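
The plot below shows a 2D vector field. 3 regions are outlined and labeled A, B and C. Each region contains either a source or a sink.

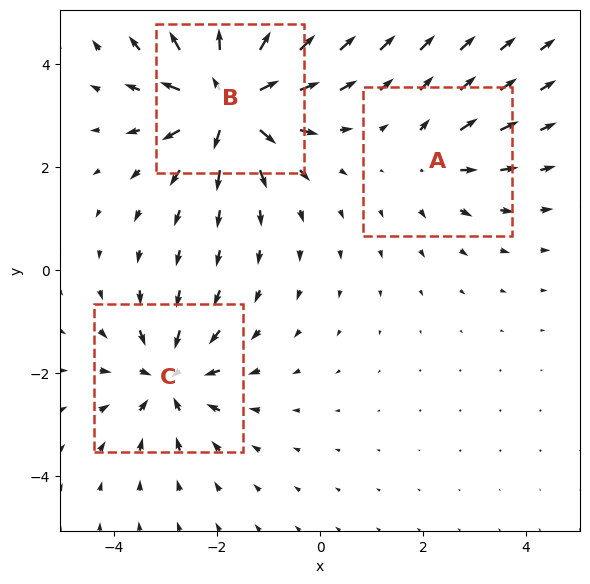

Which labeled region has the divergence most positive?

Divergence at each region's feature centre — A: about +2, B: about +6, C: about -4. Region B is most positive.

B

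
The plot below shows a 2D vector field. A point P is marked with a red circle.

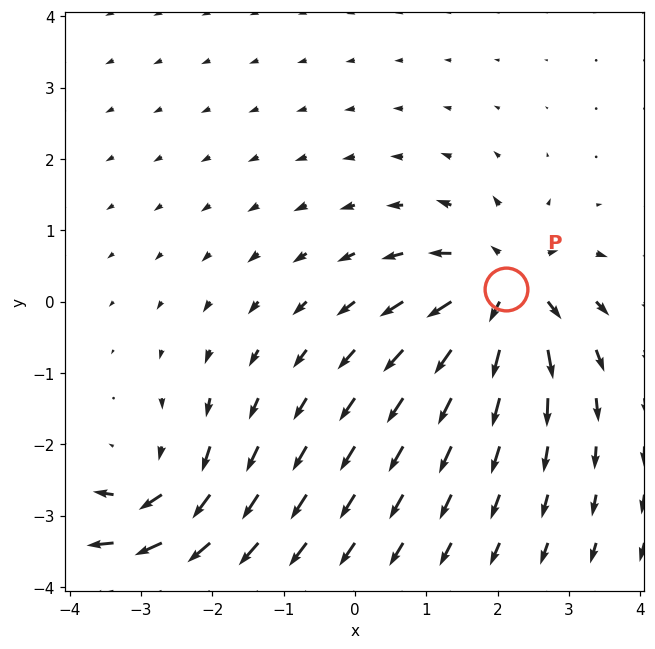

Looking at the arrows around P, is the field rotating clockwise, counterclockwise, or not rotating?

not rotating

Near P at (2.1, 0.2) the arrows show no circulation. The curl there is ≈0.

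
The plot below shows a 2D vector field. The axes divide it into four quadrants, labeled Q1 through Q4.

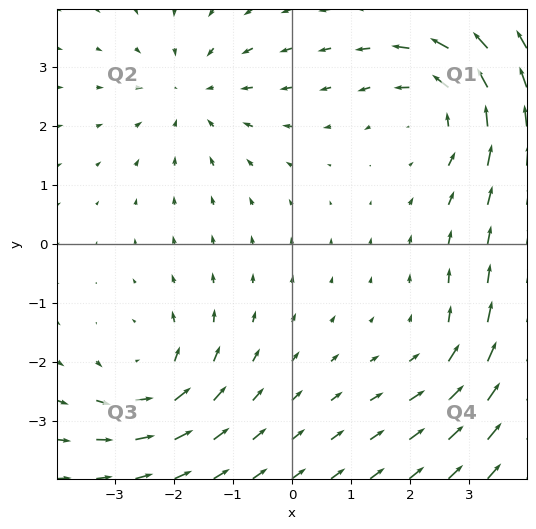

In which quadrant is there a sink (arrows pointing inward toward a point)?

Q2

The sink sits at approximately (-1.7, 2.5), which lies in quadrant Q2. The divergence there is about -3, negative as expected for a sink.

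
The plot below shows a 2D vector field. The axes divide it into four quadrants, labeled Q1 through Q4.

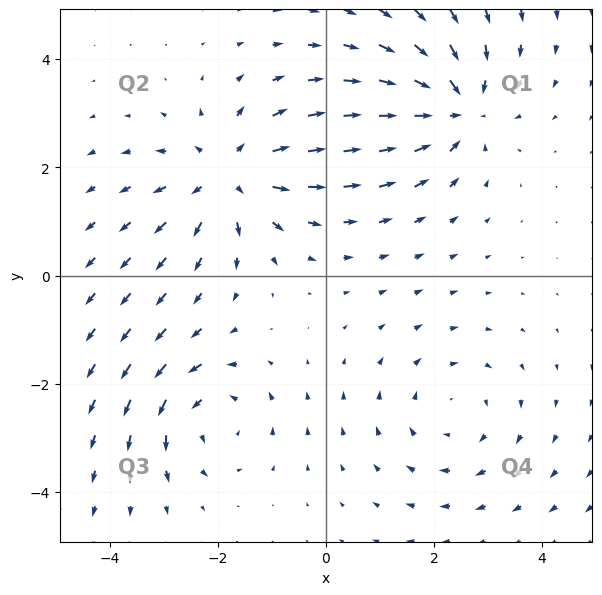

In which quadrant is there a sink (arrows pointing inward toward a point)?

The sink sits at approximately (2.4, 3.1), which lies in quadrant Q1. The divergence there is about -5, negative as expected for a sink.

Q1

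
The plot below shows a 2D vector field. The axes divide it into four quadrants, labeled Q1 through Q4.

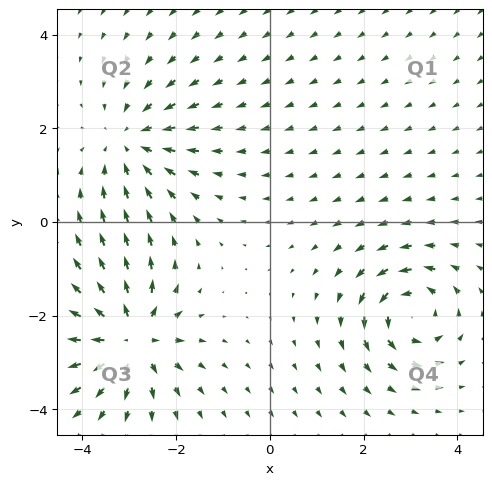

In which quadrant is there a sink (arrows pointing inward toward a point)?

The sink sits at approximately (-3.0, 1.7), which lies in quadrant Q2. The divergence there is about -3, negative as expected for a sink.

Q2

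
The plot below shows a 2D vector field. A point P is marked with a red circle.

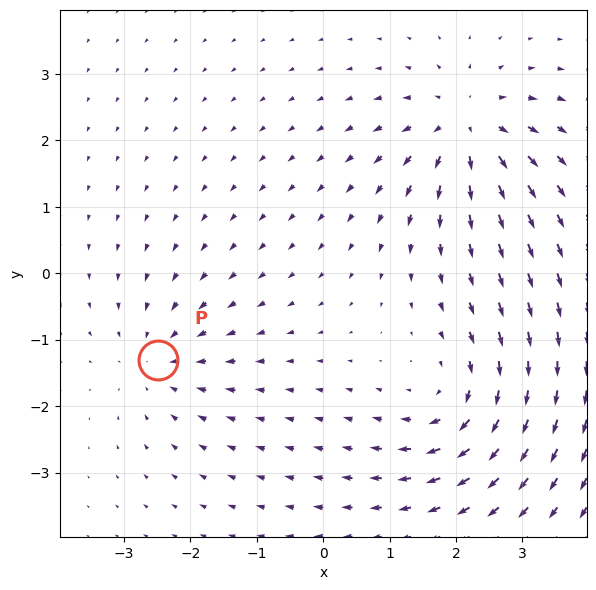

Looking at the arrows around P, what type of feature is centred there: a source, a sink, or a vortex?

sink

At P (-2.5, -1.3) the arrows converge inward. Divergence about -3, curl ≈0 — negative divergence with near-zero curl is a sink.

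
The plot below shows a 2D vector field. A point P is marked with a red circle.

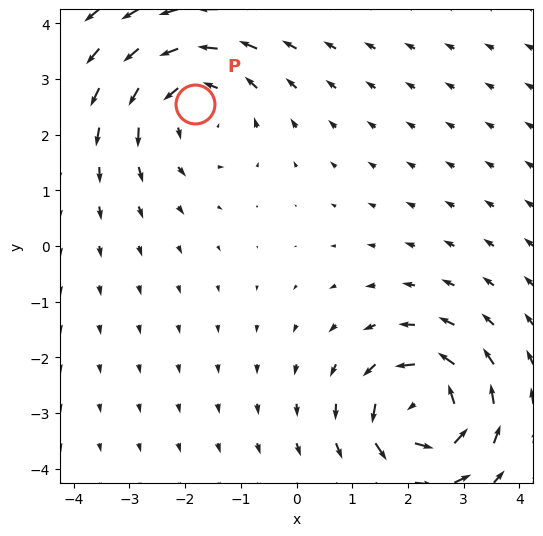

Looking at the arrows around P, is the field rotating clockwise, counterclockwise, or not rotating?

counterclockwise

Near P at (-1.8, 2.5) the arrows circulate counterclockwise. The curl (z-component) there is about +3; positive curl means counterclockwise rotation.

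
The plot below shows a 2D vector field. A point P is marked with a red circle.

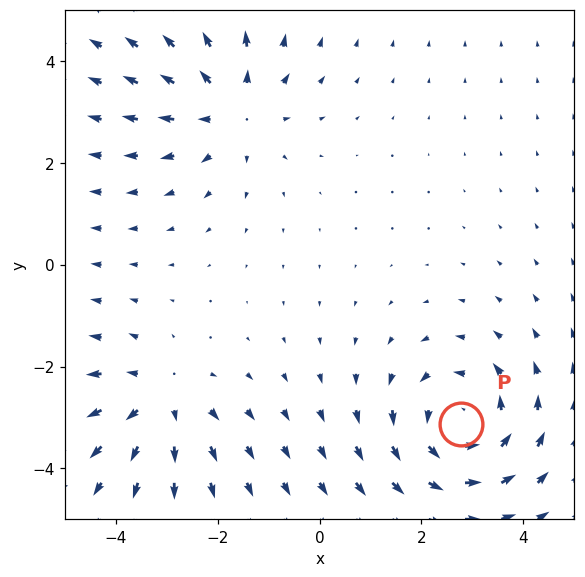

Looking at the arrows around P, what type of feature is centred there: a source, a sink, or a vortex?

vortex

At P (2.8, -3.1) the arrows circulate counterclockwise. Divergence ≈0, curl about +4 — near-zero divergence with nonzero curl is a vortex.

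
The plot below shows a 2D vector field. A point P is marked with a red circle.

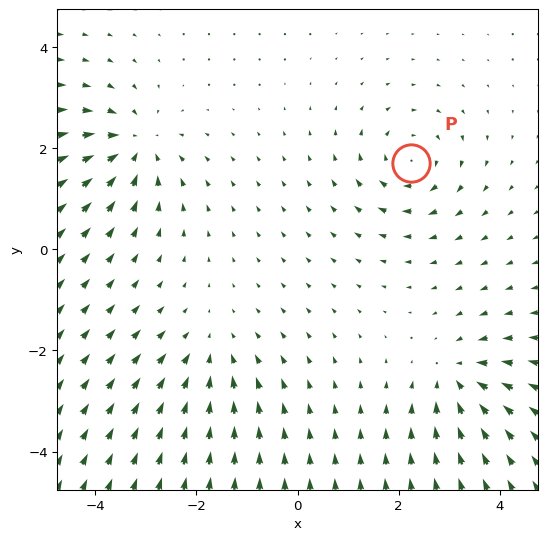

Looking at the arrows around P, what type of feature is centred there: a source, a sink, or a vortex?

At P (2.2, 1.7) the arrows circulate clockwise. Divergence ≈0, curl about -5 — near-zero divergence with nonzero curl is a vortex.

vortex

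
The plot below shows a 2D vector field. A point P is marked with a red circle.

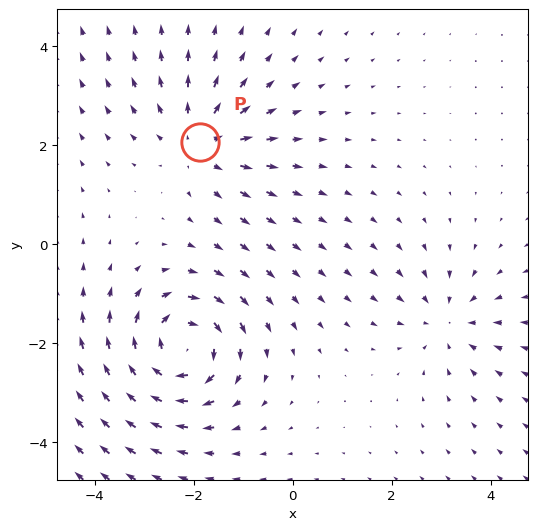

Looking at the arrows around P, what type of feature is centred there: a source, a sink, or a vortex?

source

At P (-1.9, 2.1) the arrows spread outward. Divergence about +3, curl ≈0 — positive divergence with near-zero curl is a source.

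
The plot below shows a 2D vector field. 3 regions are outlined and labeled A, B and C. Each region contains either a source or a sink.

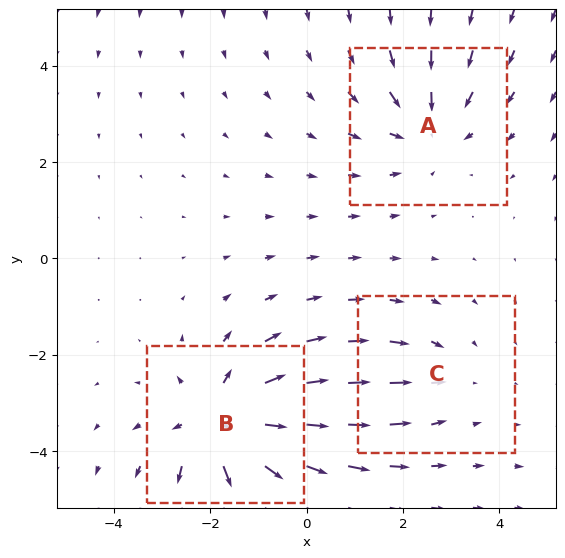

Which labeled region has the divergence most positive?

Divergence at each region's feature centre — A: about -3, B: about +4, C: about -2. Region B is most positive.

B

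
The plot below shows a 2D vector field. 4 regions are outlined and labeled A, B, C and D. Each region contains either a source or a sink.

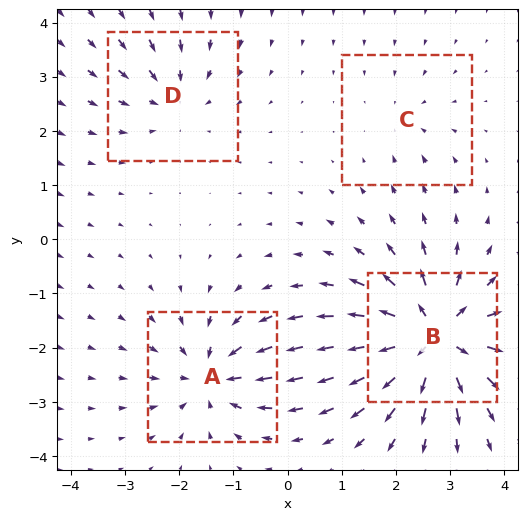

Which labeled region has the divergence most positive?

Divergence at each region's feature centre — A: about -6, B: about +9, C: about -2, D: about -4. Region B is most positive.

B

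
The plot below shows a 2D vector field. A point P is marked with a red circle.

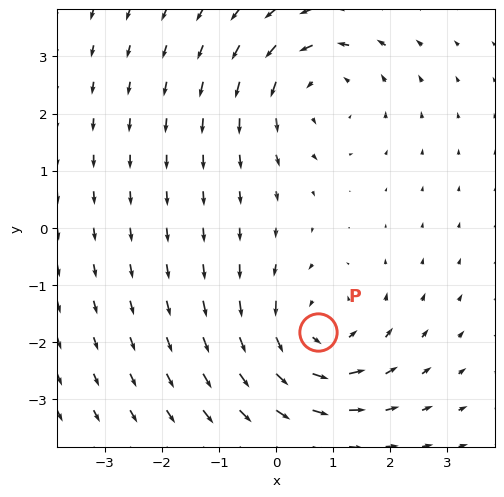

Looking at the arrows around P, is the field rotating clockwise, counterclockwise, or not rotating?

counterclockwise

Near P at (0.7, -1.8) the arrows circulate counterclockwise. The curl (z-component) there is about +4; positive curl means counterclockwise rotation.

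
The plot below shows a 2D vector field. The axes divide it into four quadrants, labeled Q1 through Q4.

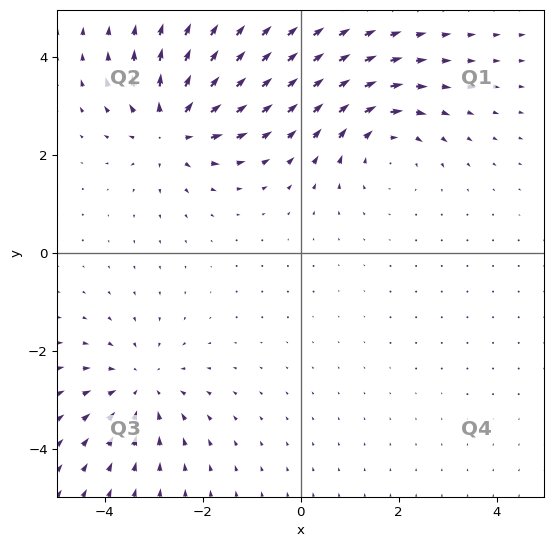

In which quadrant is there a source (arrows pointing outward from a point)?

Q2

The source sits at approximately (-2.6, 2.6), which lies in quadrant Q2. The divergence there is about +4, positive as expected for a source.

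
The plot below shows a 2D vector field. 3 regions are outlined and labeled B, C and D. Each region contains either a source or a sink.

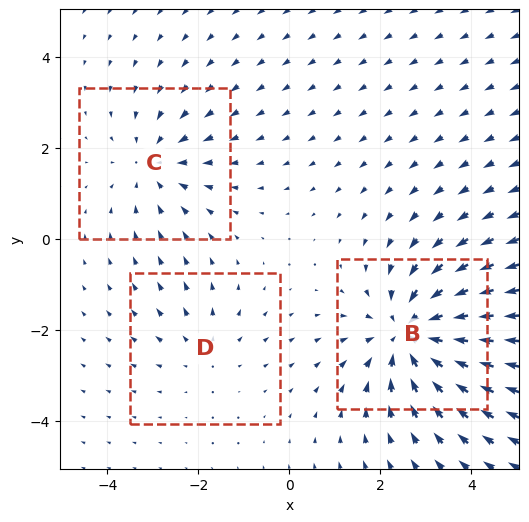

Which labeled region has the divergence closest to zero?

Divergence at each region's feature centre — B: about -4, C: about -3, D: about +2. Region D is closest to zero.

D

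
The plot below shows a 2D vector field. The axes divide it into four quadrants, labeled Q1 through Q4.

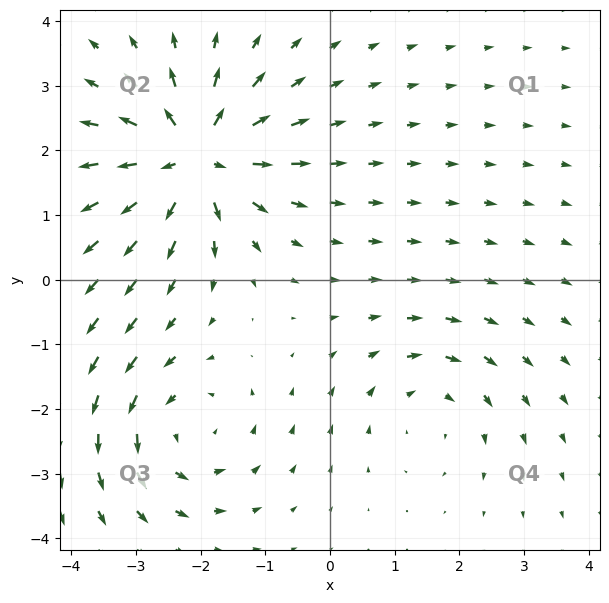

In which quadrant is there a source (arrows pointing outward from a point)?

The source sits at approximately (-2.1, 1.9), which lies in quadrant Q2. The divergence there is about +6, positive as expected for a source.

Q2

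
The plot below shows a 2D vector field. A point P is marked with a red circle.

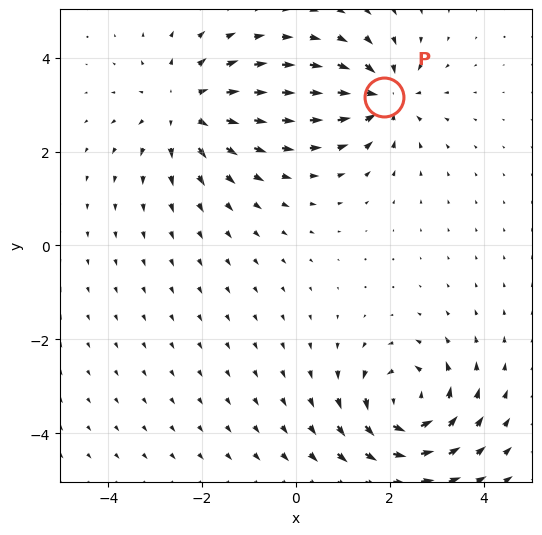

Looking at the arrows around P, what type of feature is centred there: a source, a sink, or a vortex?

At P (1.9, 3.2) the arrows converge inward. Divergence about -5, curl ≈0 — negative divergence with near-zero curl is a sink.

sink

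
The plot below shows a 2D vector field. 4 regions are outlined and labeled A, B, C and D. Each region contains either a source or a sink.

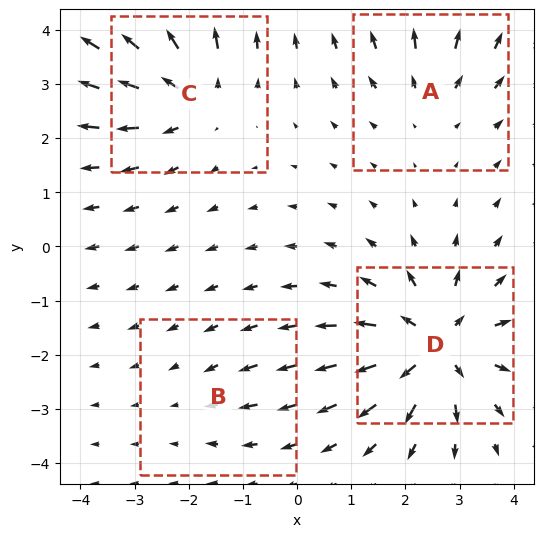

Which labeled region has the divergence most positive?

D

Divergence at each region's feature centre — A: about +3, B: about -2, C: about +5, D: about +8. Region D is most positive.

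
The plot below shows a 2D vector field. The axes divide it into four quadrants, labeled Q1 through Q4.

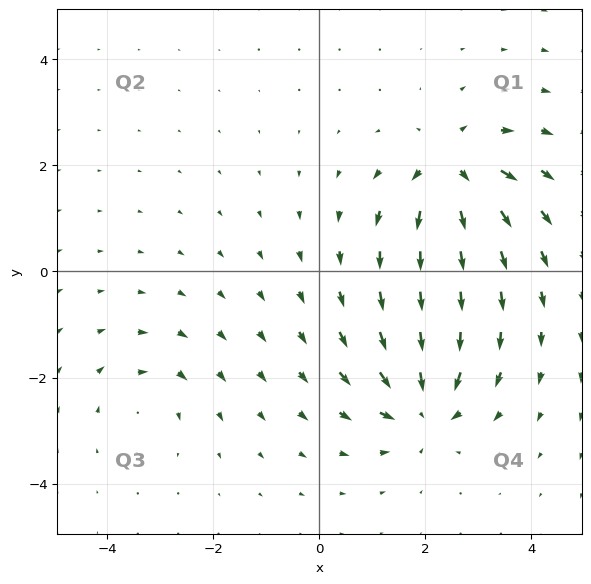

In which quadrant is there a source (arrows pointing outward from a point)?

The source sits at approximately (2.5, 1.9), which lies in quadrant Q1. The divergence there is about +7, positive as expected for a source.

Q1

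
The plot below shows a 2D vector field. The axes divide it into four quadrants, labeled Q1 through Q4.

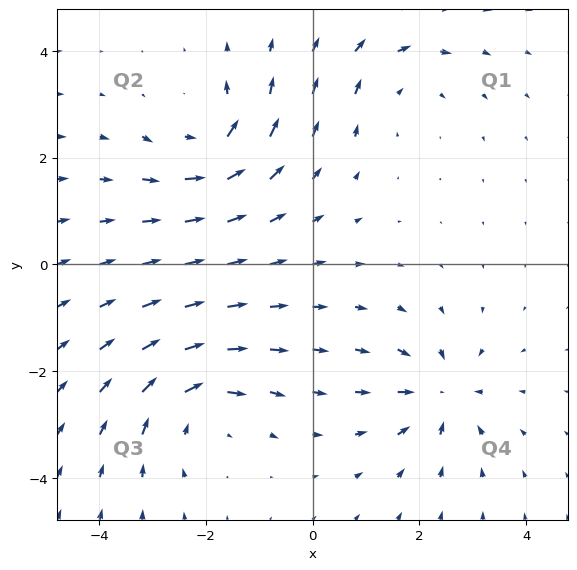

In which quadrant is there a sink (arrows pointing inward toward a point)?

Q4

The sink sits at approximately (2.4, -2.4), which lies in quadrant Q4. The divergence there is about -5, negative as expected for a sink.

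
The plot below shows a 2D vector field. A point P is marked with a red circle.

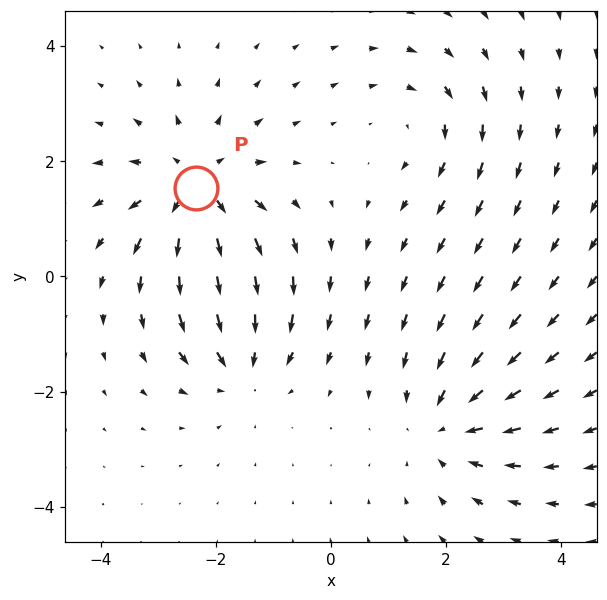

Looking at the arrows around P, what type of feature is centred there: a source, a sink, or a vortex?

At P (-2.3, 1.5) the arrows spread outward. Divergence about +4, curl ≈0 — positive divergence with near-zero curl is a source.

source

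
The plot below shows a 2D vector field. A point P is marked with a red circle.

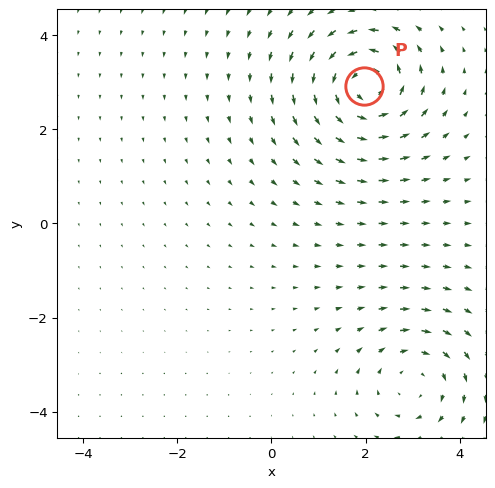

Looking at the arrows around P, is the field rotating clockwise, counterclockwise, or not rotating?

Near P at (2.0, 2.9) the arrows circulate counterclockwise. The curl (z-component) there is about +5; positive curl means counterclockwise rotation.

counterclockwise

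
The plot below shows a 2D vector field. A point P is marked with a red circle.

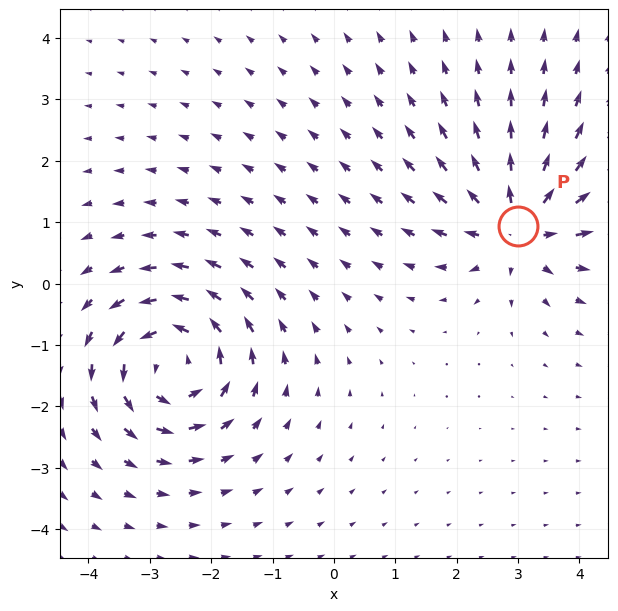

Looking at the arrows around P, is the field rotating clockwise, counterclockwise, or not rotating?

Near P at (3.0, 0.9) the arrows show no circulation. The curl there is ≈0.

not rotating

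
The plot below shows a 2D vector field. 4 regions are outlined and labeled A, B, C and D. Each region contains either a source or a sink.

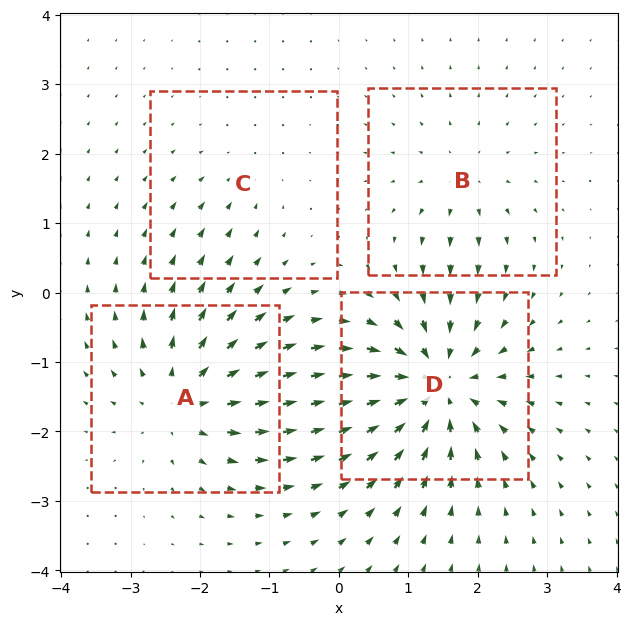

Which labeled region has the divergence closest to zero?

C

Divergence at each region's feature centre — A: about +6, B: about +3, C: about -2, D: about -8. Region C is closest to zero.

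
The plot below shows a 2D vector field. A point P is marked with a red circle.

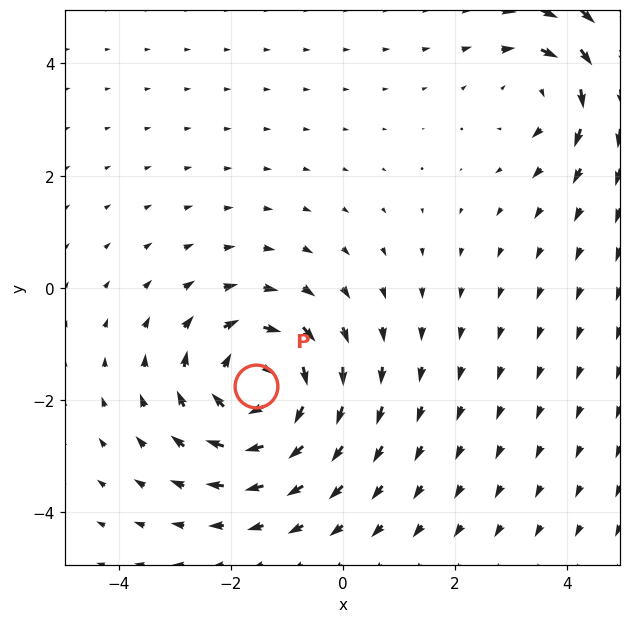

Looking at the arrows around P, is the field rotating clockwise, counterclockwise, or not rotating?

clockwise

Near P at (-1.5, -1.8) the arrows circulate clockwise. The curl (z-component) there is about -5; negative curl means clockwise rotation.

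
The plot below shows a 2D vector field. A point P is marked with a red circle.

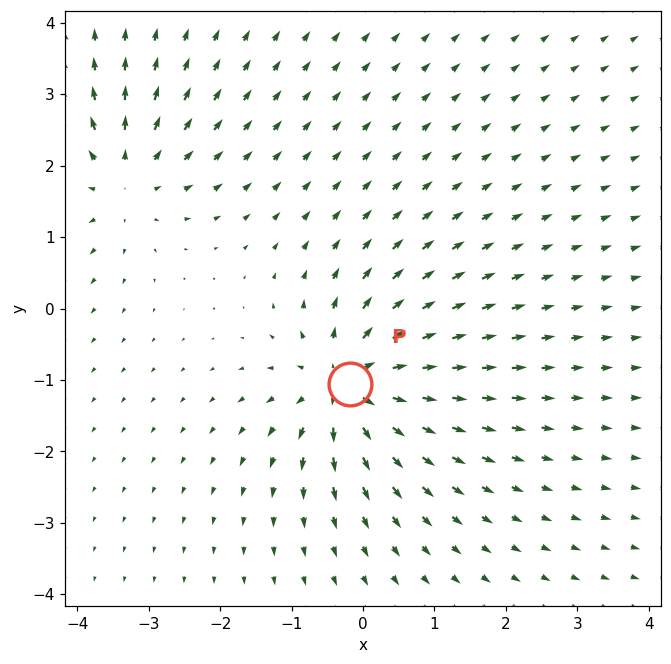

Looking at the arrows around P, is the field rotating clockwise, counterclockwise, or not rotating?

not rotating

Near P at (-0.2, -1.1) the arrows show no circulation. The curl there is ≈0.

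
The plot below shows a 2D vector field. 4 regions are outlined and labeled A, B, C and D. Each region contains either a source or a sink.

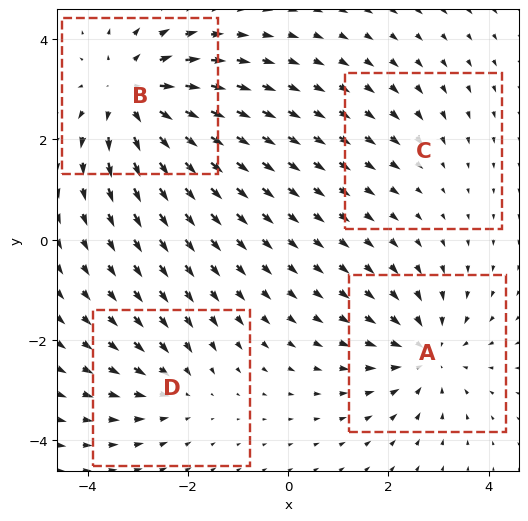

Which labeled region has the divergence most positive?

B

Divergence at each region's feature centre — A: about -4, B: about +6, C: about -2, D: about -3. Region B is most positive.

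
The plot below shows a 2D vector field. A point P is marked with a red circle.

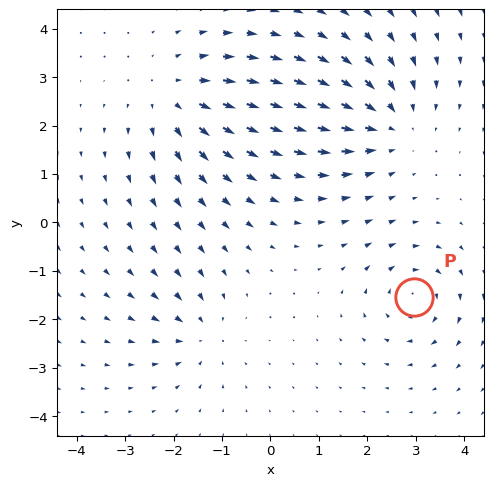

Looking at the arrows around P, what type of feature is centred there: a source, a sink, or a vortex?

At P (3.0, -1.5) the arrows circulate clockwise. Divergence ≈0, curl about -4 — near-zero divergence with nonzero curl is a vortex.

vortex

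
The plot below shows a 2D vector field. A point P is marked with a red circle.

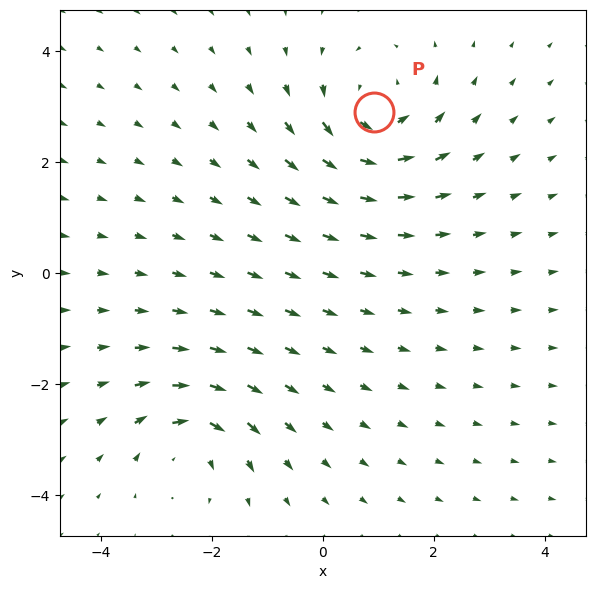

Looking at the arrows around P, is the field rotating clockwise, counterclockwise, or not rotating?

counterclockwise

Near P at (0.9, 2.9) the arrows circulate counterclockwise. The curl (z-component) there is about +5; positive curl means counterclockwise rotation.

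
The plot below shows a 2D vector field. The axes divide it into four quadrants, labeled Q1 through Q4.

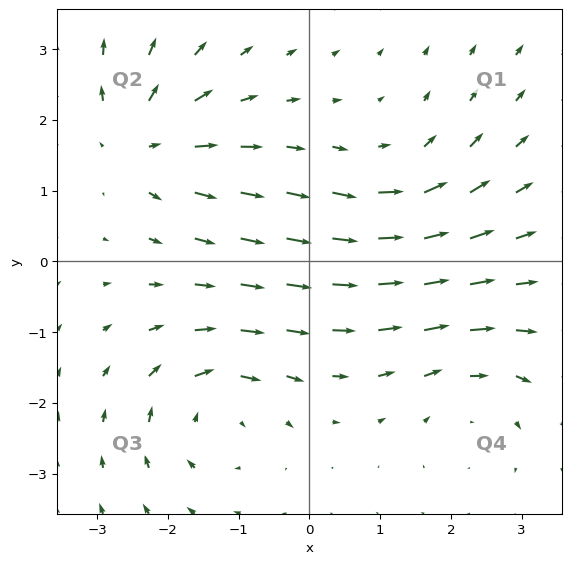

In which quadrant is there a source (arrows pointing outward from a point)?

The source sits at approximately (-2.4, 1.7), which lies in quadrant Q2. The divergence there is about +5, positive as expected for a source.

Q2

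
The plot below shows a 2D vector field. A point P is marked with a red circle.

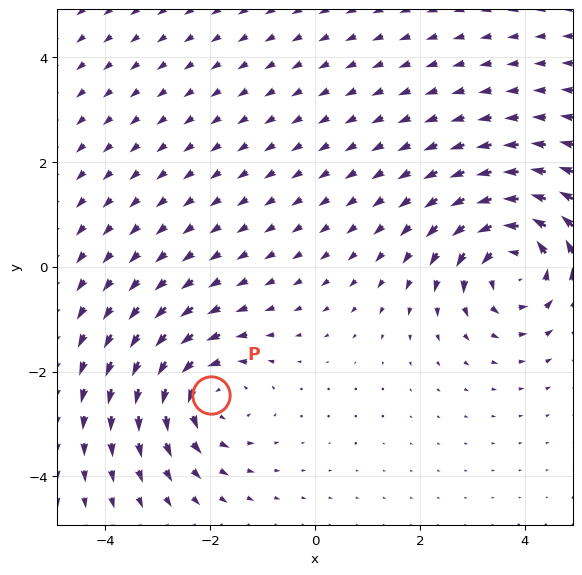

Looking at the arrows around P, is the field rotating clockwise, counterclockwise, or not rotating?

Near P at (-2.0, -2.5) the arrows circulate counterclockwise. The curl (z-component) there is about +3; positive curl means counterclockwise rotation.

counterclockwise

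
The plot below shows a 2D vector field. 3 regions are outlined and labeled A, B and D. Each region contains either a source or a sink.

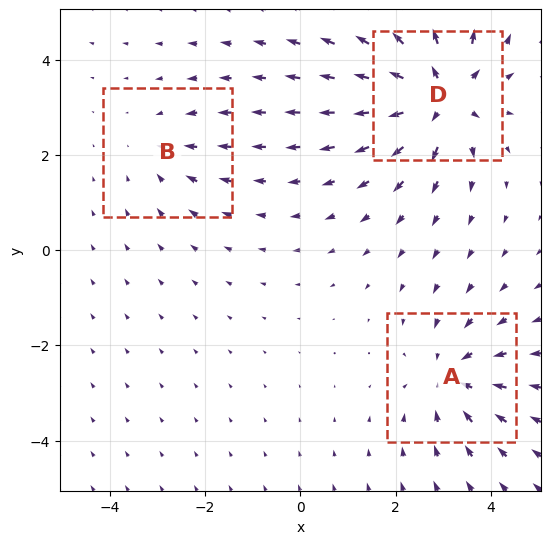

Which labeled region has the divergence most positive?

Divergence at each region's feature centre — A: about -3, B: about -2, D: about +5. Region D is most positive.

D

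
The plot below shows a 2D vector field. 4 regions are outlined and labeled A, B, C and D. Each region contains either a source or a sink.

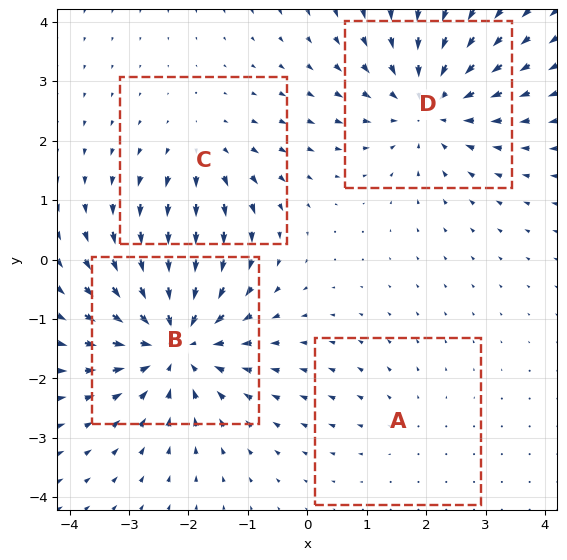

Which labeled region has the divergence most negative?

B

Divergence at each region's feature centre — A: about +2, B: about -6, C: about +3, D: about -5. Region B is most negative.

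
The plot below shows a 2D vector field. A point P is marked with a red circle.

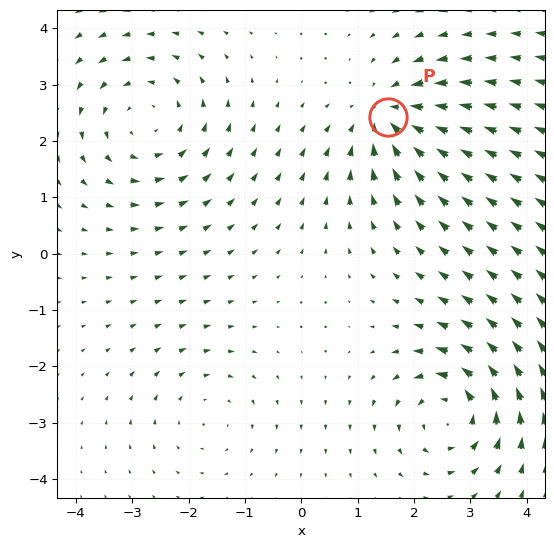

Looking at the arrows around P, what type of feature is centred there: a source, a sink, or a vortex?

sink

At P (1.5, 2.4) the arrows converge inward. Divergence about -5, curl ≈0 — negative divergence with near-zero curl is a sink.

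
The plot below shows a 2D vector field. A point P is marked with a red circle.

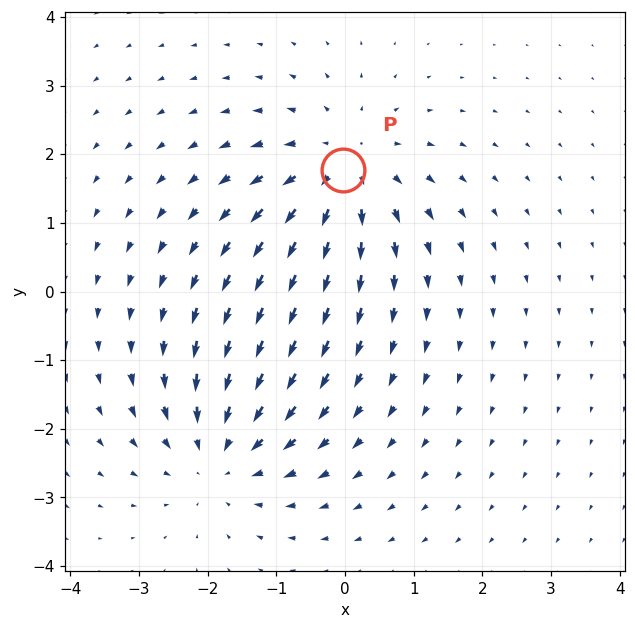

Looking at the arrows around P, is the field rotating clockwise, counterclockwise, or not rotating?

Near P at (-0.0, 1.8) the arrows show no circulation. The curl there is ≈0.

not rotating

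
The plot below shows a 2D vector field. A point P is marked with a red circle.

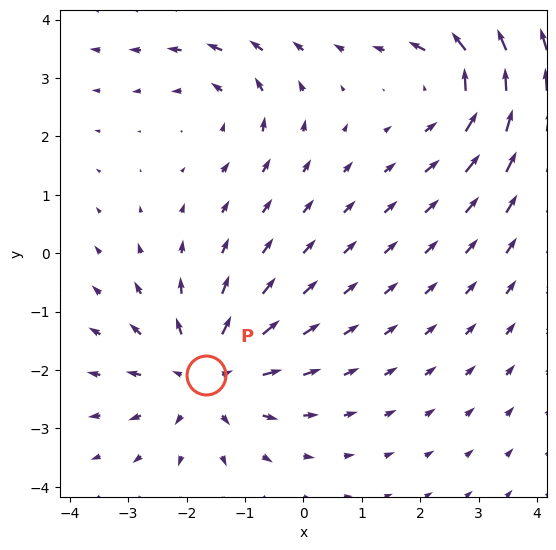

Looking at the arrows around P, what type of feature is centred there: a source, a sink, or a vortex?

source

At P (-1.7, -2.1) the arrows spread outward. Divergence about +4, curl ≈0 — positive divergence with near-zero curl is a source.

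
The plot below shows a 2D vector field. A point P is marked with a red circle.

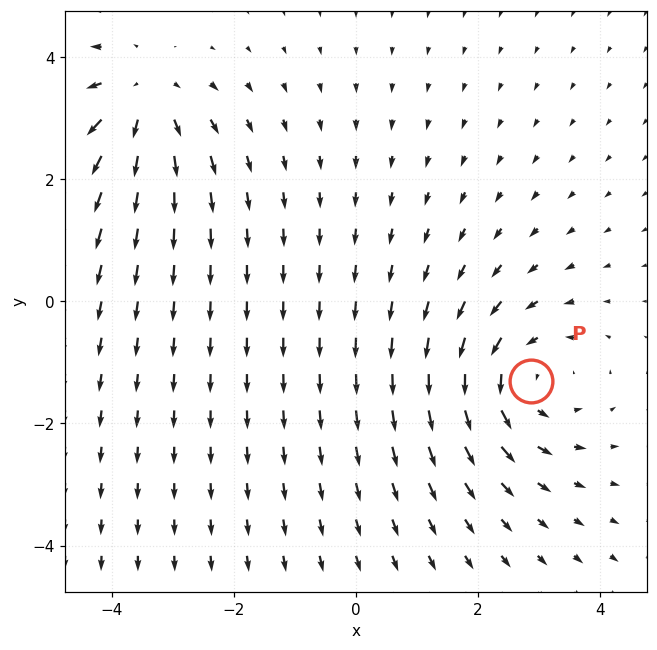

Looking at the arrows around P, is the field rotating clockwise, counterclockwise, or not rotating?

counterclockwise

Near P at (2.9, -1.3) the arrows circulate counterclockwise. The curl (z-component) there is about +4; positive curl means counterclockwise rotation.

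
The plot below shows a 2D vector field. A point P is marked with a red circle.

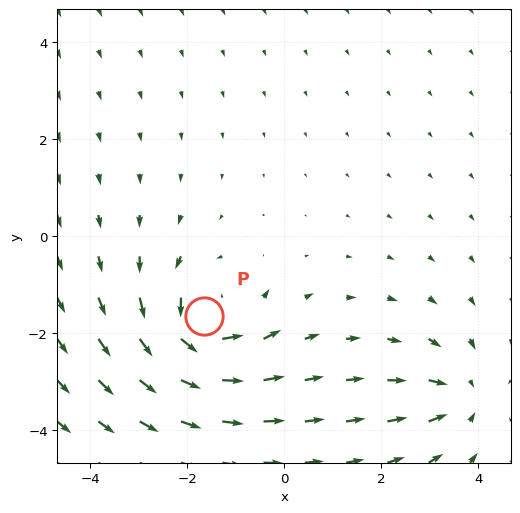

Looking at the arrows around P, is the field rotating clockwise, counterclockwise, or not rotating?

Near P at (-1.6, -1.7) the arrows circulate counterclockwise. The curl (z-component) there is about +5; positive curl means counterclockwise rotation.

counterclockwise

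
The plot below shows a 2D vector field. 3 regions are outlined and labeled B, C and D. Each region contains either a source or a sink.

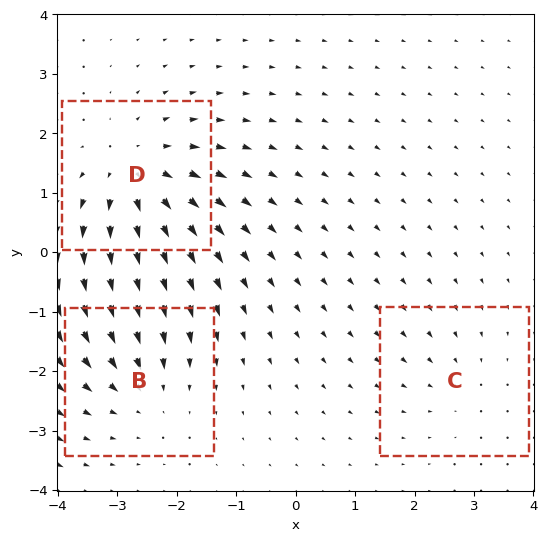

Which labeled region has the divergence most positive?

Divergence at each region's feature centre — B: about -3, C: about -2, D: about +5. Region D is most positive.

D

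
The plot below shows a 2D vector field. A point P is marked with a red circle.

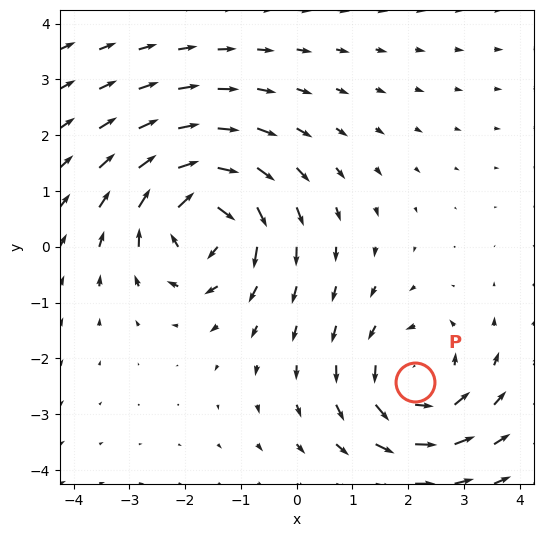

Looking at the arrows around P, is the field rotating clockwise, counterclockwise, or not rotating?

counterclockwise

Near P at (2.1, -2.4) the arrows circulate counterclockwise. The curl (z-component) there is about +4; positive curl means counterclockwise rotation.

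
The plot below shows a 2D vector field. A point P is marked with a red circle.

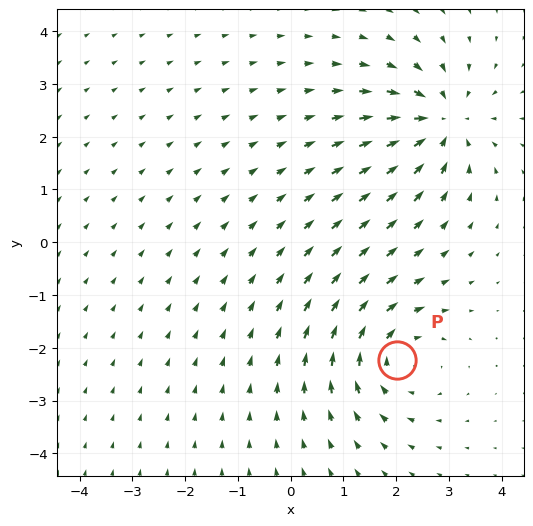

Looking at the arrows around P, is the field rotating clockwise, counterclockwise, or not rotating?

clockwise

Near P at (2.0, -2.2) the arrows circulate clockwise. The curl (z-component) there is about -5; negative curl means clockwise rotation.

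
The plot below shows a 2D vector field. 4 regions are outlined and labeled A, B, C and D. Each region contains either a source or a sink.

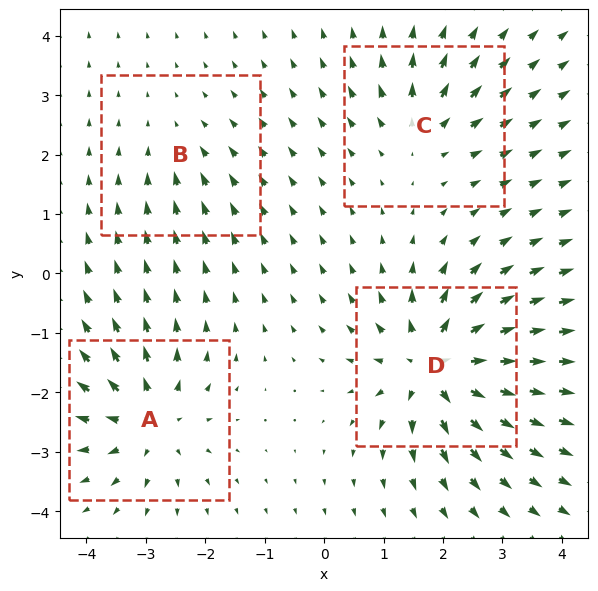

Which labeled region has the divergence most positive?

Divergence at each region's feature centre — A: about +6, B: about -2, C: about +4, D: about +9. Region D is most positive.

D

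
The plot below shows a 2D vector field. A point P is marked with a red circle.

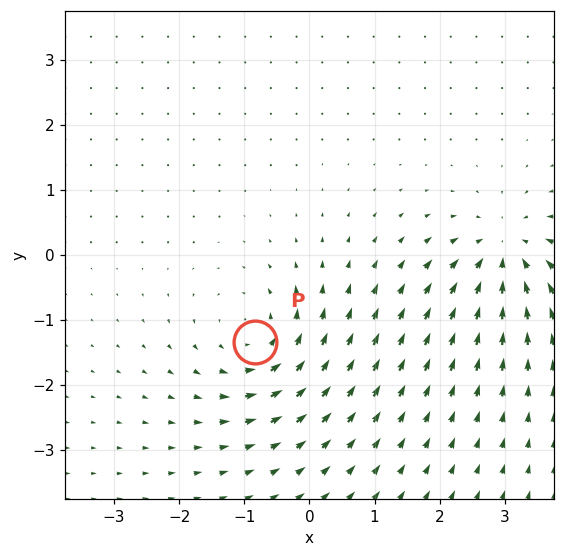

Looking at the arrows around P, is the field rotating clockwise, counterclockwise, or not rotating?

counterclockwise

Near P at (-0.8, -1.3) the arrows circulate counterclockwise. The curl (z-component) there is about +5; positive curl means counterclockwise rotation.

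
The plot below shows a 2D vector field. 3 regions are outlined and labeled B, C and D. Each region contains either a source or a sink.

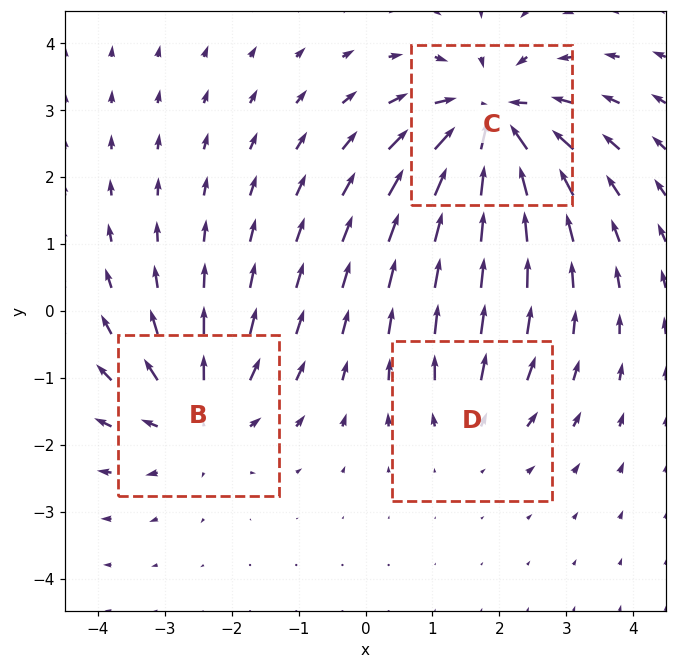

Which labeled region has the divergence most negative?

Divergence at each region's feature centre — B: about +3, C: about -5, D: about +2. Region C is most negative.

C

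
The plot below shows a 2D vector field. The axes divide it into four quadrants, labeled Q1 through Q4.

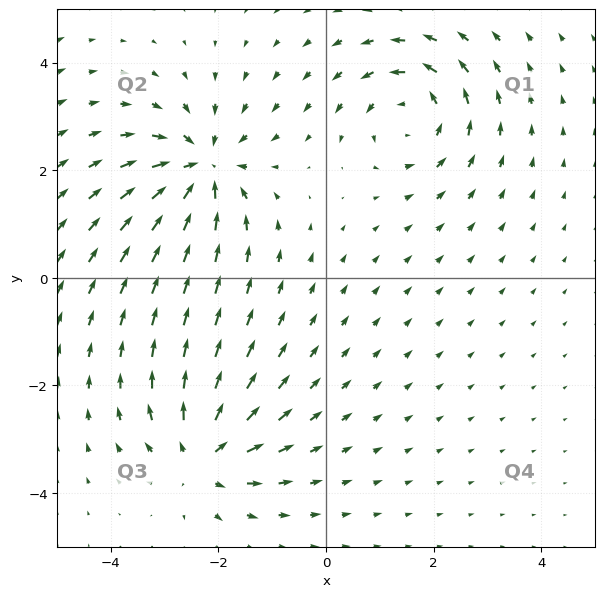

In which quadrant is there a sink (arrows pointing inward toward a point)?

Q2

The sink sits at approximately (-2.3, 2.0), which lies in quadrant Q2. The divergence there is about -5, negative as expected for a sink.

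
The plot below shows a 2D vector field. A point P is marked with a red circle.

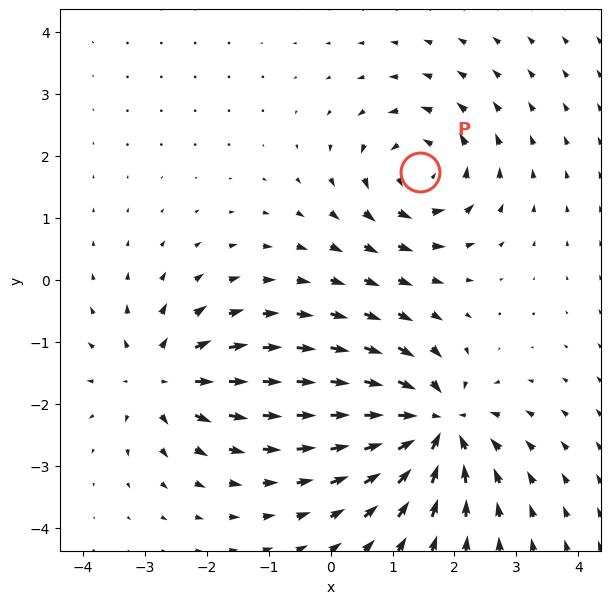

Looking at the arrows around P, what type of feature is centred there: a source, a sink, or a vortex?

At P (1.4, 1.7) the arrows circulate counterclockwise. Divergence ≈0, curl about +4 — near-zero divergence with nonzero curl is a vortex.

vortex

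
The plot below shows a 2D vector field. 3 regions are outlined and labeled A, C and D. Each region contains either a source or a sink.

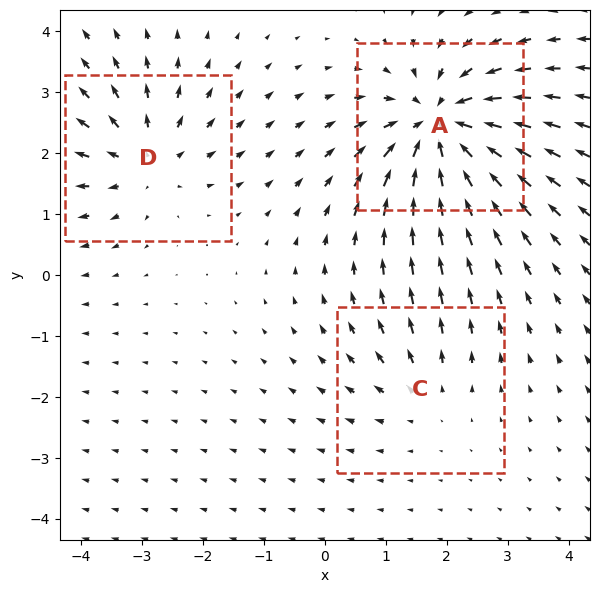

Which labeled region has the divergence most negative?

A

Divergence at each region's feature centre — A: about -6, C: about +2, D: about +4. Region A is most negative.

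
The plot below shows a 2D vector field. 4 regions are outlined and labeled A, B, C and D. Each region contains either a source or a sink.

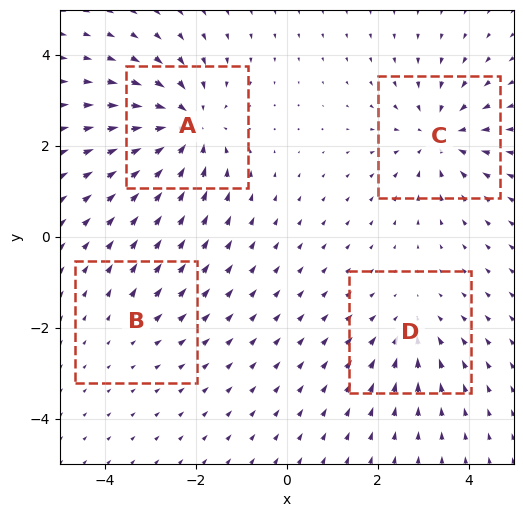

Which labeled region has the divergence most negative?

Divergence at each region's feature centre — A: about -6, B: about +2, C: about -5, D: about -3. Region A is most negative.

A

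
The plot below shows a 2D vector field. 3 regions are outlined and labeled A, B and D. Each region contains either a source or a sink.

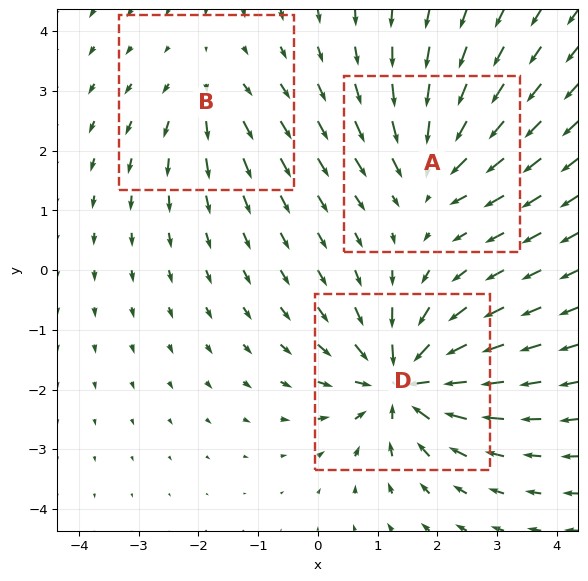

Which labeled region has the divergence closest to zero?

B

Divergence at each region's feature centre — A: about -4, B: about +2, D: about -6. Region B is closest to zero.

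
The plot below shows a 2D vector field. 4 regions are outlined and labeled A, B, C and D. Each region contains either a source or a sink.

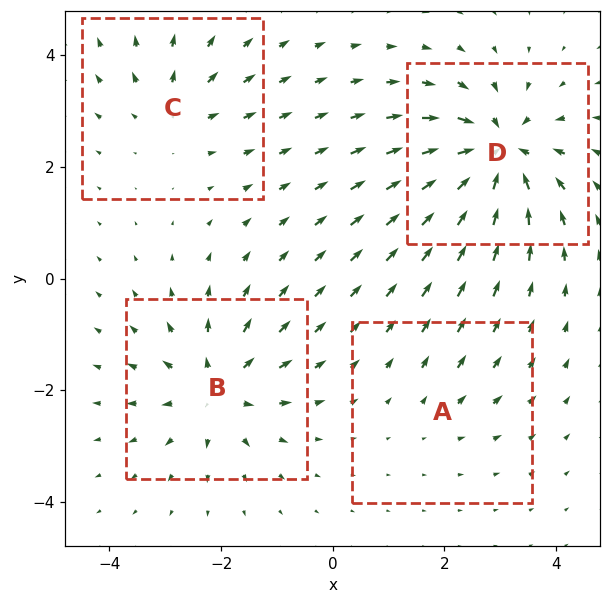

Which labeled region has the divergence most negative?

D

Divergence at each region's feature centre — A: about +2, B: about +6, C: about +4, D: about -8. Region D is most negative.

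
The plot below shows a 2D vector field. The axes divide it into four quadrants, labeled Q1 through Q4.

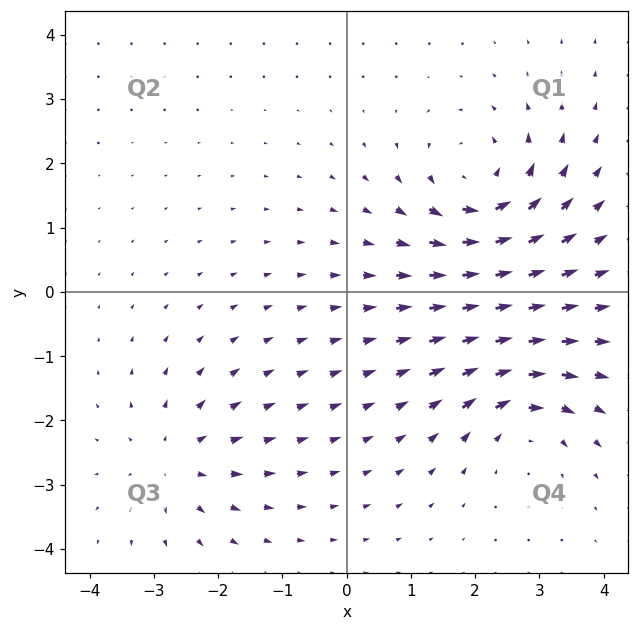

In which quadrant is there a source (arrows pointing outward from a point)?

The source sits at approximately (-2.7, -2.6), which lies in quadrant Q3. The divergence there is about +4, positive as expected for a source.

Q3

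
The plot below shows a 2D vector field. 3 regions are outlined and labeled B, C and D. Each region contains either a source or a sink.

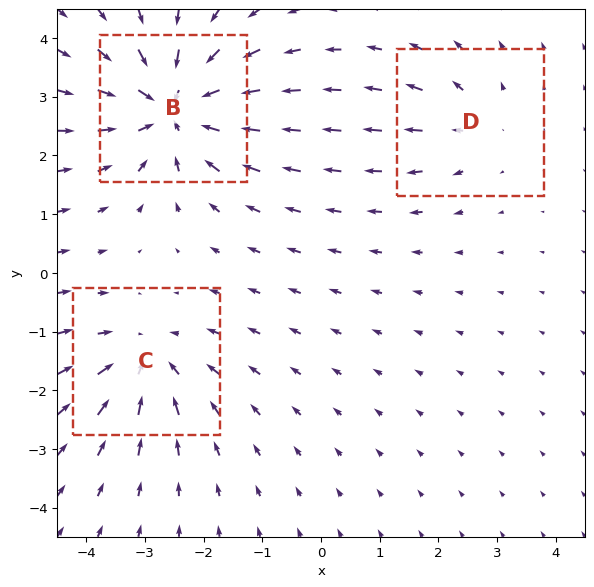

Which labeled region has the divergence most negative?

B

Divergence at each region's feature centre — B: about -5, C: about -3, D: about +2. Region B is most negative.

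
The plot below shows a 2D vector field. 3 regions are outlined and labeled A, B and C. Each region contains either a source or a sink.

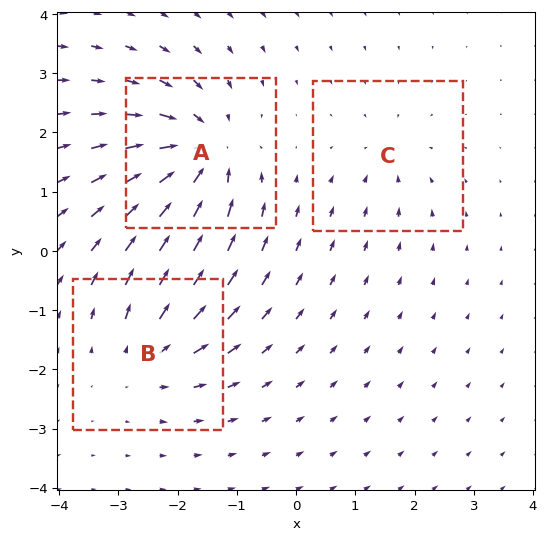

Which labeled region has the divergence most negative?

A

Divergence at each region's feature centre — A: about -6, B: about +4, C: about -2. Region A is most negative.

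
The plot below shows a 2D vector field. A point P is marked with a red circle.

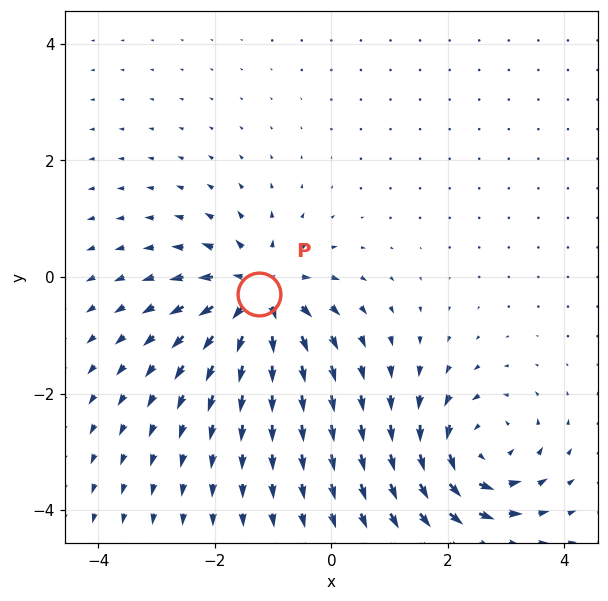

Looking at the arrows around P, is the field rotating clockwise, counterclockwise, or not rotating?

Near P at (-1.2, -0.3) the arrows show no circulation. The curl there is ≈0.

not rotating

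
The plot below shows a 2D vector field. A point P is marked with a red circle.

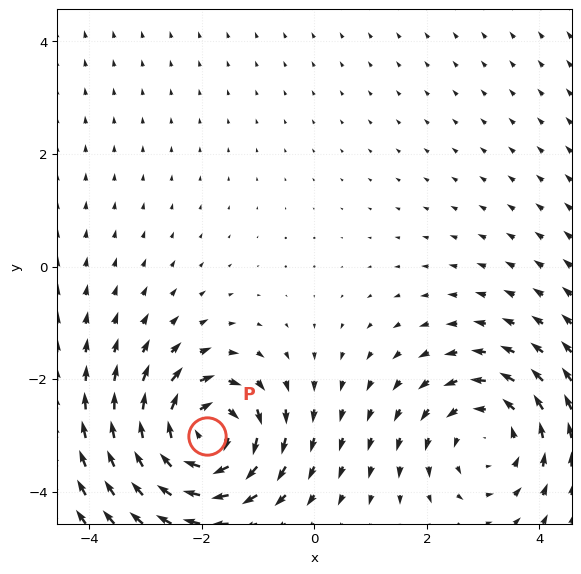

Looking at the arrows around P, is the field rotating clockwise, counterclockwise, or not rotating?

Near P at (-1.9, -3.0) the arrows circulate clockwise. The curl (z-component) there is about -5; negative curl means clockwise rotation.

clockwise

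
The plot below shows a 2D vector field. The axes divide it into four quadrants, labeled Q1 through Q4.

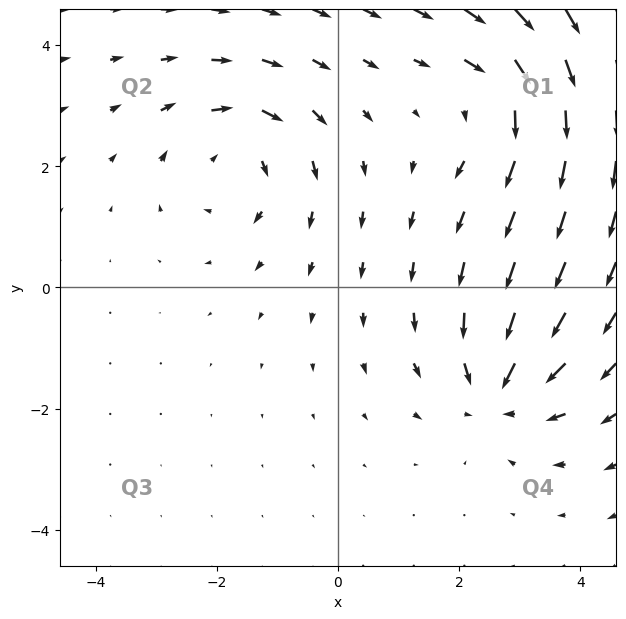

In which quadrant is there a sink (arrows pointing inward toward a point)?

The sink sits at approximately (2.7, -1.7), which lies in quadrant Q4. The divergence there is about -3, negative as expected for a sink.

Q4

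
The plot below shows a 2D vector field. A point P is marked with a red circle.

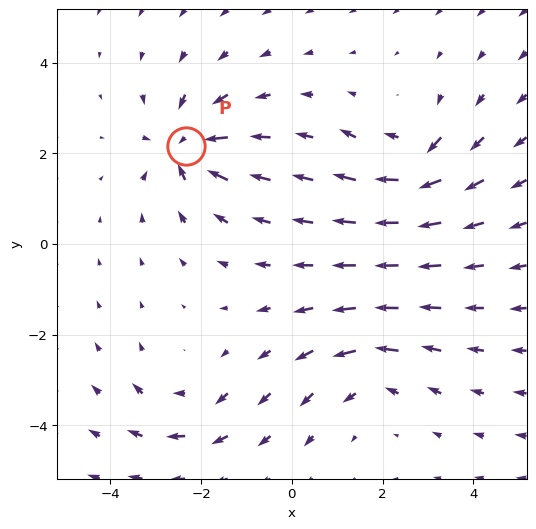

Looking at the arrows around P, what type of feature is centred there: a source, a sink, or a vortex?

At P (-2.3, 2.2) the arrows converge inward. Divergence about -5, curl ≈0 — negative divergence with near-zero curl is a sink.

sink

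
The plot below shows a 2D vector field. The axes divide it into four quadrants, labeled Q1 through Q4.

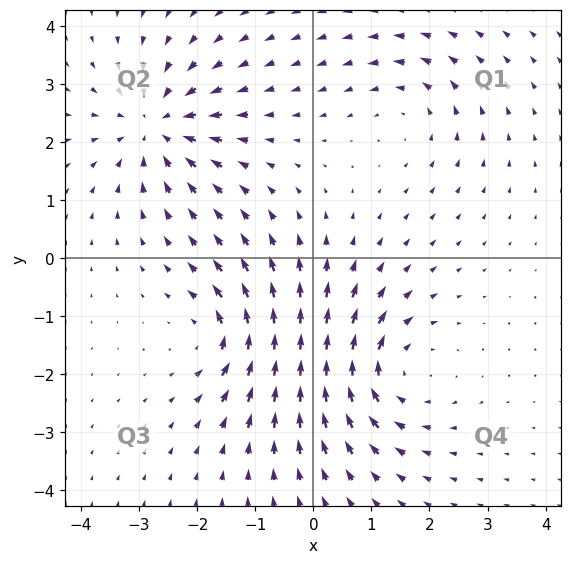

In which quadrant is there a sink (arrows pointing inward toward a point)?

Q2

The sink sits at approximately (-2.7, 2.3), which lies in quadrant Q2. The divergence there is about -5, negative as expected for a sink.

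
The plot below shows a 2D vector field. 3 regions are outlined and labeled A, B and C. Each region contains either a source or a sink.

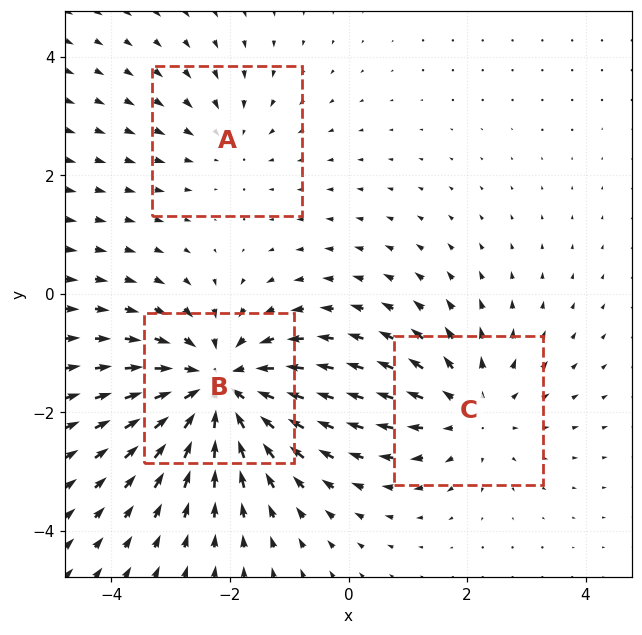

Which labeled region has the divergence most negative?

B

Divergence at each region's feature centre — A: about -2, B: about -4, C: about +3. Region B is most negative.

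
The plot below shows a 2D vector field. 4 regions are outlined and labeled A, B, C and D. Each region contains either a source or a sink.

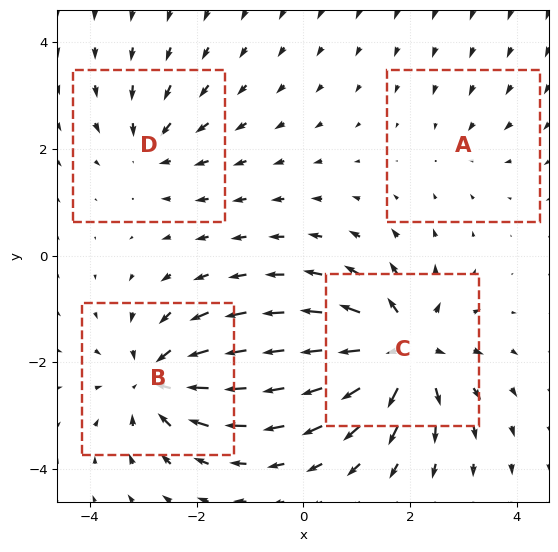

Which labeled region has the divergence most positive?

Divergence at each region's feature centre — A: about -2, B: about -6, C: about +8, D: about -4. Region C is most positive.

C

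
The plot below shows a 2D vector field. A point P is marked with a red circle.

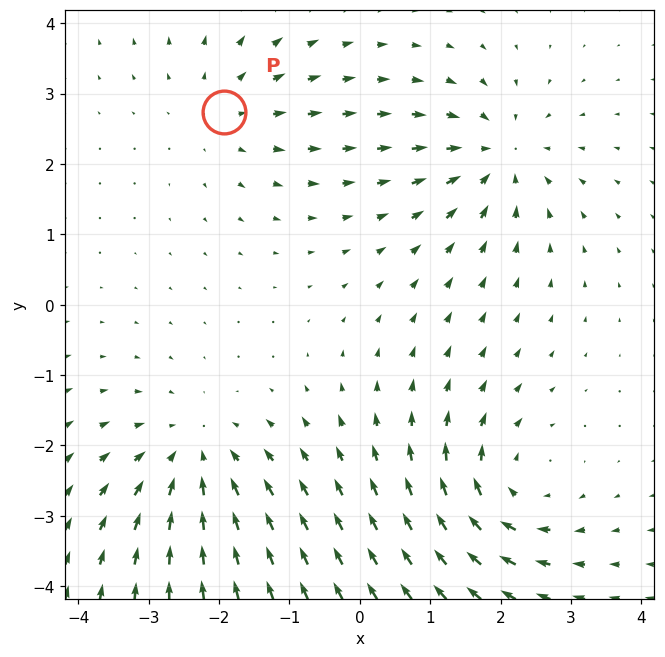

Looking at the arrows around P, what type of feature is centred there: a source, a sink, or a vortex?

source

At P (-1.9, 2.7) the arrows spread outward. Divergence about +3, curl ≈0 — positive divergence with near-zero curl is a source.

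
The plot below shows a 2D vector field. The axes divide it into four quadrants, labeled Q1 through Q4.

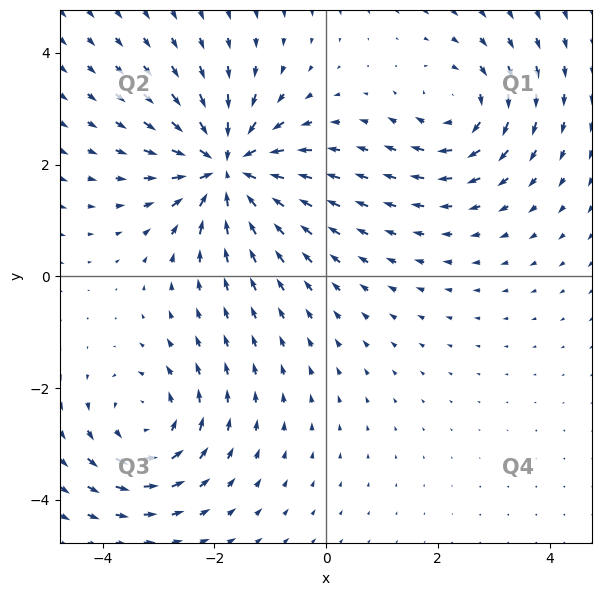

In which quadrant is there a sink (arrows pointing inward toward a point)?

The sink sits at approximately (-1.8, 1.9), which lies in quadrant Q2. The divergence there is about -7, negative as expected for a sink.

Q2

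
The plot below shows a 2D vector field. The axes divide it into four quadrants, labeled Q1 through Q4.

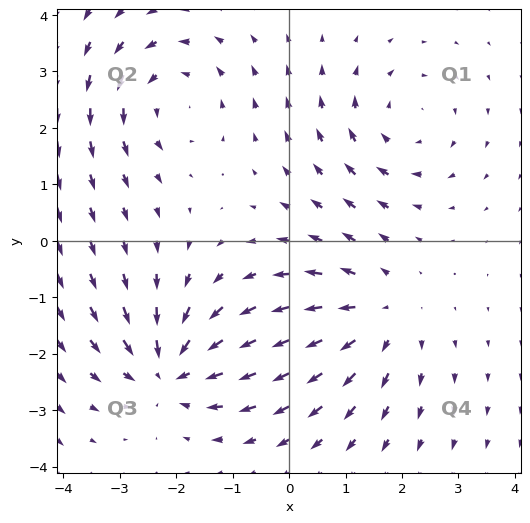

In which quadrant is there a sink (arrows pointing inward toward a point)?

Q3

The sink sits at approximately (-2.1, -2.3), which lies in quadrant Q3. The divergence there is about -6, negative as expected for a sink.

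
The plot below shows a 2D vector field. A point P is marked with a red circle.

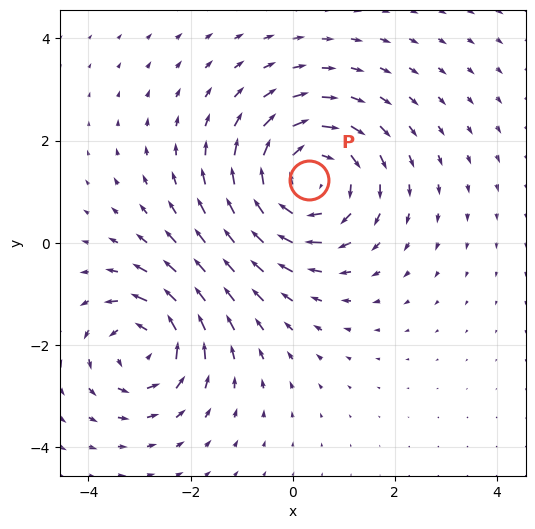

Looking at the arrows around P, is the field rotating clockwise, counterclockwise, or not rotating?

Near P at (0.3, 1.2) the arrows circulate clockwise. The curl (z-component) there is about -4; negative curl means clockwise rotation.

clockwise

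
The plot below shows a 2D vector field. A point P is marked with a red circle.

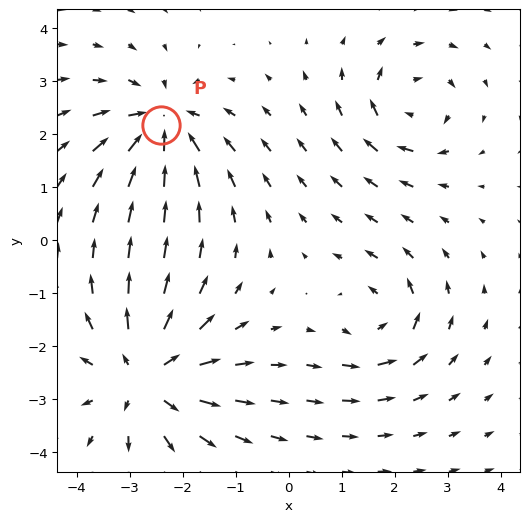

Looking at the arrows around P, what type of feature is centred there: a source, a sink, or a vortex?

sink

At P (-2.4, 2.2) the arrows converge inward. Divergence about -5, curl ≈0 — negative divergence with near-zero curl is a sink.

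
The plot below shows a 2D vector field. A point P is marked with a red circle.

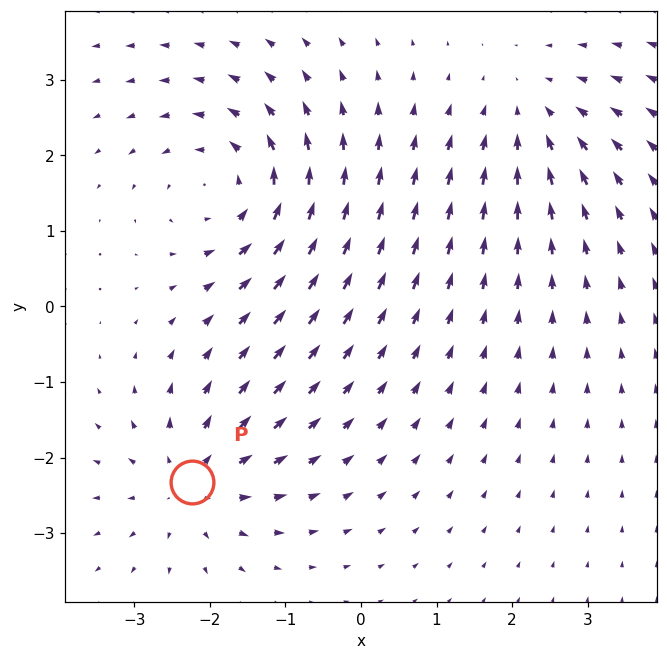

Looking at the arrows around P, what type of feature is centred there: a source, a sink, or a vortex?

source

At P (-2.2, -2.3) the arrows spread outward. Divergence about +3, curl ≈0 — positive divergence with near-zero curl is a source.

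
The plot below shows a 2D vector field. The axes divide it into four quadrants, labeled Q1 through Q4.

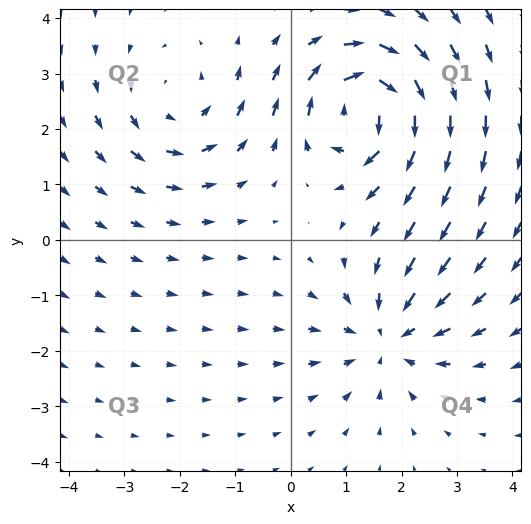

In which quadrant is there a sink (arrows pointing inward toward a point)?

Q4

The sink sits at approximately (1.8, -1.8), which lies in quadrant Q4. The divergence there is about -3, negative as expected for a sink.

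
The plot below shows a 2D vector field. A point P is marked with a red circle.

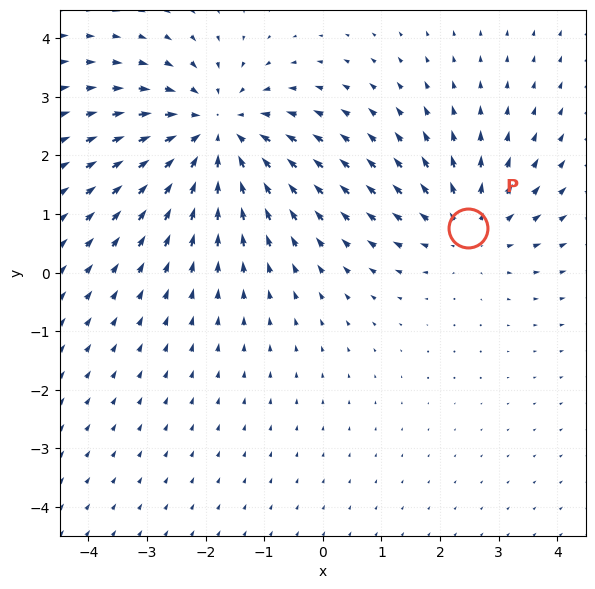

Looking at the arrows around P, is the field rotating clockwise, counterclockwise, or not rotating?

Near P at (2.5, 0.8) the arrows show no circulation. The curl there is ≈0.

not rotating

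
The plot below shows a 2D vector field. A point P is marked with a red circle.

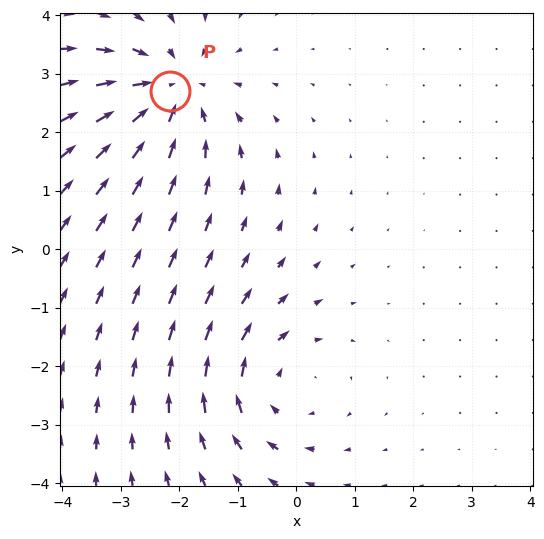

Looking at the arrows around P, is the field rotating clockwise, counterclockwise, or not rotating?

Near P at (-2.2, 2.7) the arrows show no circulation. The curl there is ≈0.

not rotating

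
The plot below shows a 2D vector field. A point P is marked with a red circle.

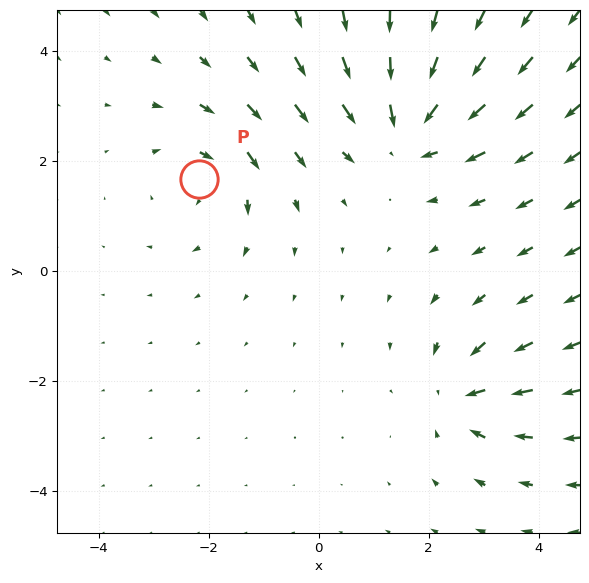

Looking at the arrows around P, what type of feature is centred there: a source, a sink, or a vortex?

At P (-2.2, 1.7) the arrows circulate clockwise. Divergence ≈0, curl about -3 — near-zero divergence with nonzero curl is a vortex.

vortex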